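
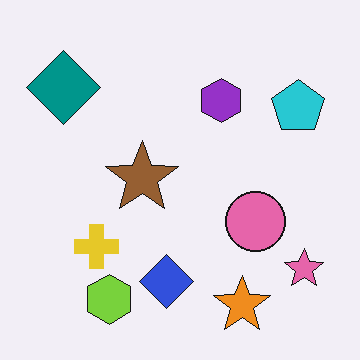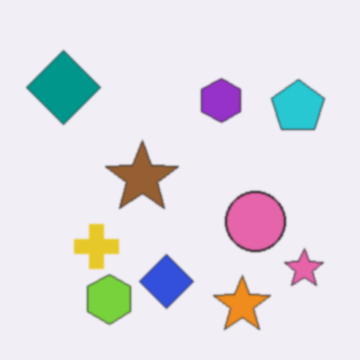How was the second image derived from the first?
This is the original image slightly softened.

Shape edges and outlines are uniformly softened across the whole image.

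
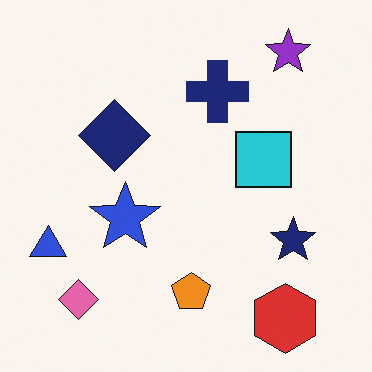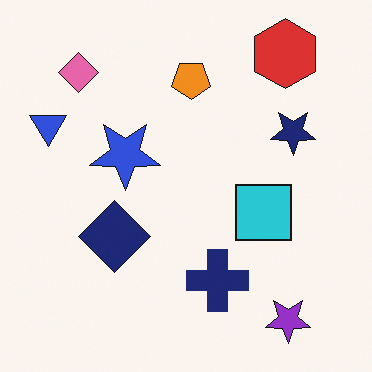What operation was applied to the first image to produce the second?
It was flipped vertically (top ↔ bottom).

The purple star is in the top-right of the first image and the bottom-right of the second — shapes on opposite sides of the horizontal midline have swapped in a mirror flip.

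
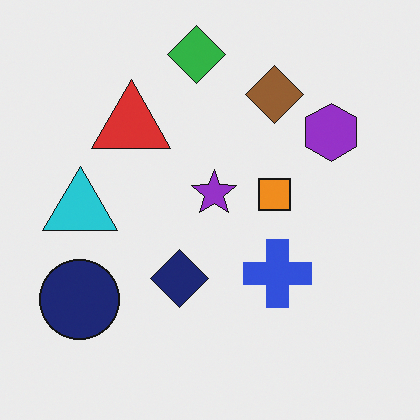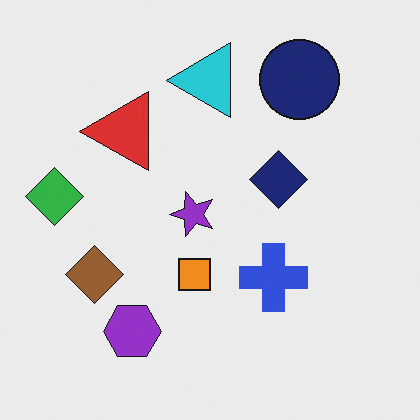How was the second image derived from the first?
This is the original image transposed (reflected across the top-left ↔ bottom-right diagonal).

Shapes have swapped their row and column positions — what was in the top-right is now in the bottom-left — a diagonal reflection.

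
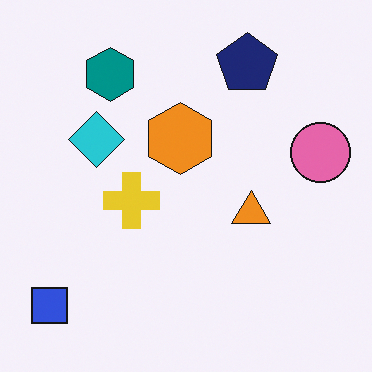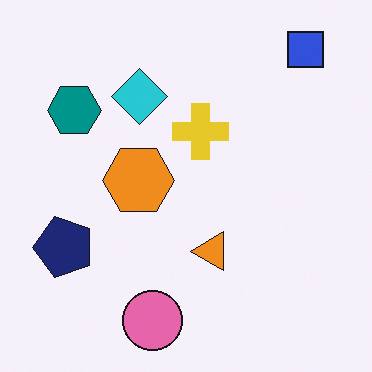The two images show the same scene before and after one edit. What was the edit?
The second image is the first transposed (reflected across the top-left ↔ bottom-right diagonal).

Shapes have swapped their row and column positions — what was in the top-right is now in the bottom-left — a diagonal reflection.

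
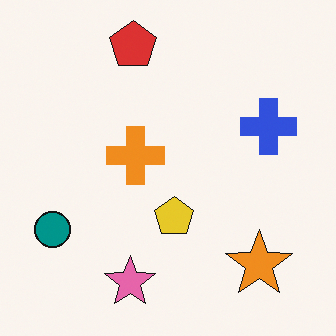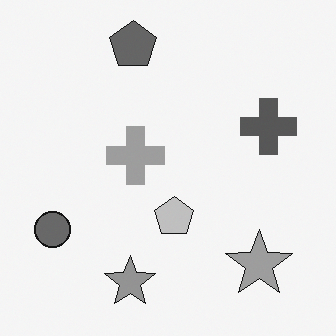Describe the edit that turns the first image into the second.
The second image is the first converted to grayscale.

All color is removed — every shape is now a shade of grey.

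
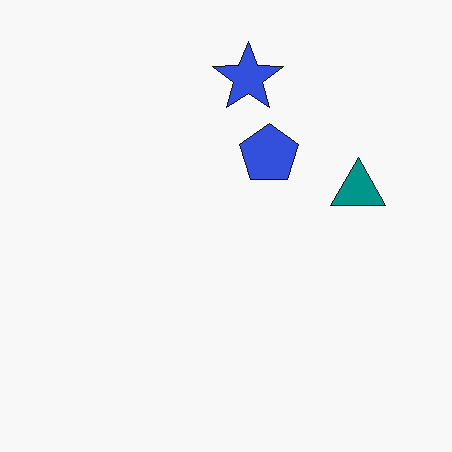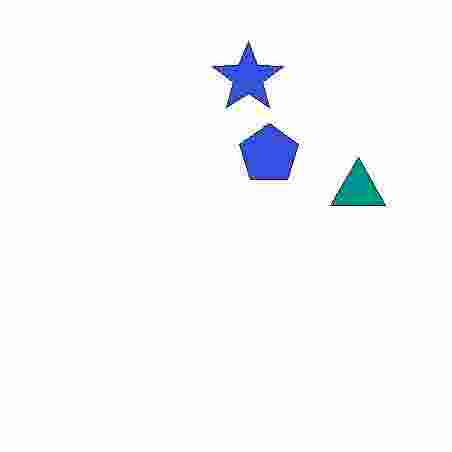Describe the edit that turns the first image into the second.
It was heavily JPEG-compressed with obvious blocking artifacts.

Blocky 8×8 compression artifacts appear around shape edges and the flat background shows ringing — characteristic JPEG degradation.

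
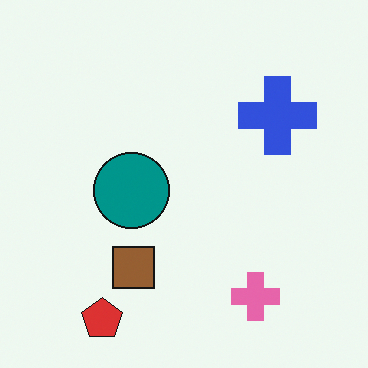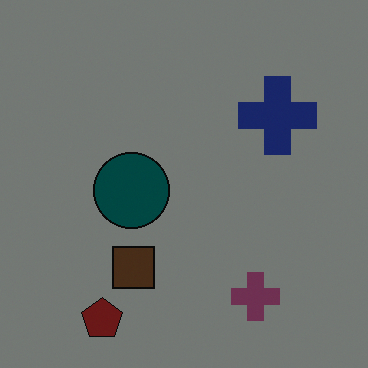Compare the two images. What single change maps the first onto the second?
The image was substantially darkened.

Every pixel — background and shapes alike — is uniformly darkened.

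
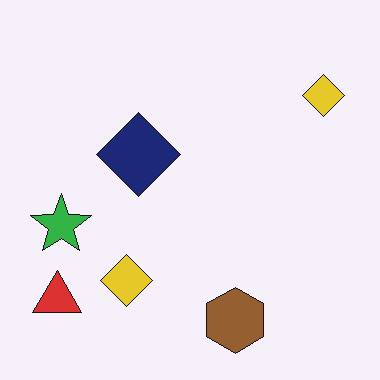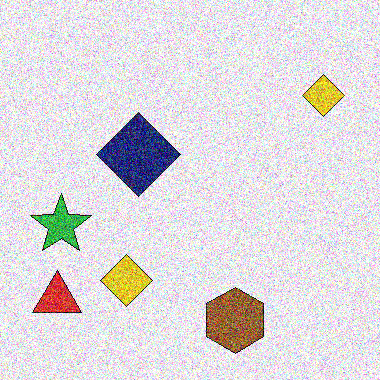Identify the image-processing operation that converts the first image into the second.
The second image is the first degraded with strong gaussian noise.

Random speckle covers the whole image, including the flat background.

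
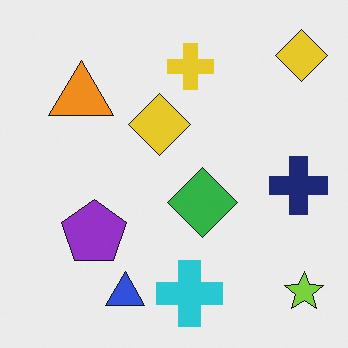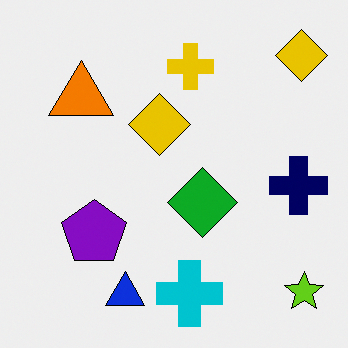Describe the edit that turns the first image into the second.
This is the original image given slightly increased contrast.

Tones are pushed away from mid-grey across the whole image — a global contrast change.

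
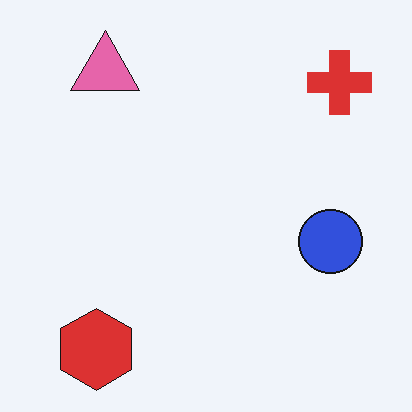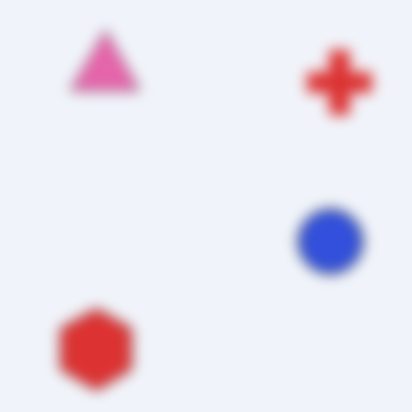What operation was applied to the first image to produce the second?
The transformation is: heavily blurred.

Shape edges and outlines are uniformly softened across the whole image.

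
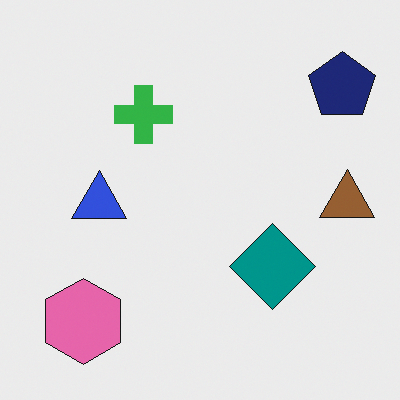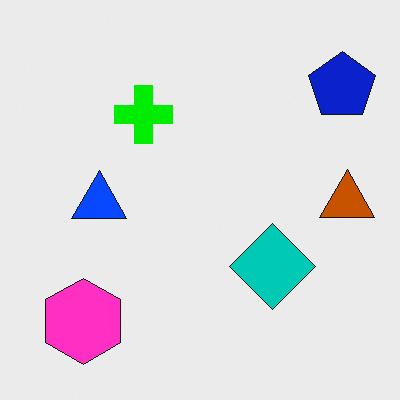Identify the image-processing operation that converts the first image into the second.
This is the original image made much more vivid (saturation change).

All colors are more vivid — a global saturation change.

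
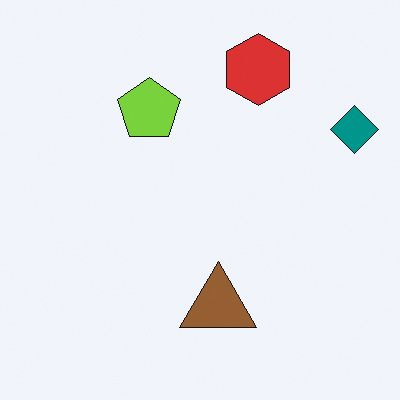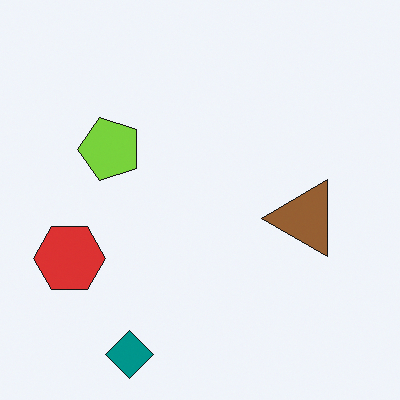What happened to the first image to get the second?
The second image is the first transposed (reflected across the top-left ↔ bottom-right diagonal).

Shapes have swapped their row and column positions — what was in the top-right is now in the bottom-left — a diagonal reflection.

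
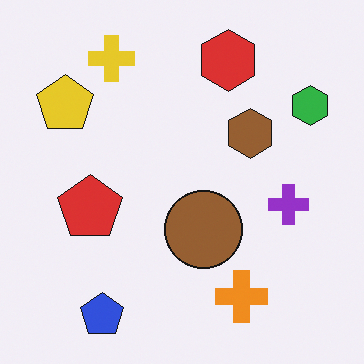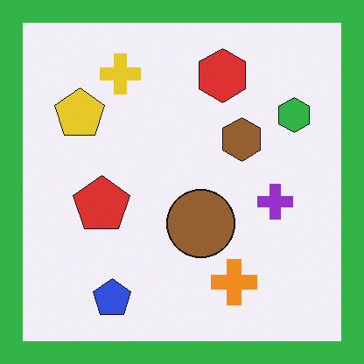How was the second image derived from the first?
This is the original image framed with a green border.

A solid green frame runs around the edge of the second image, with the content slightly shrunk inside it.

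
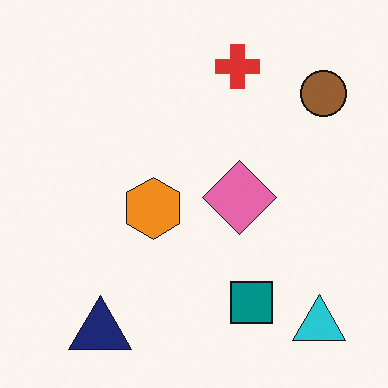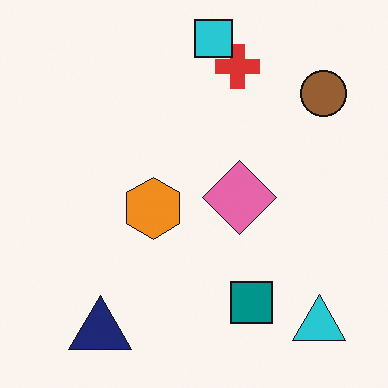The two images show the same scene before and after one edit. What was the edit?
The image was overlaid with an additional cyan square.

A cyan square appears in the second image that is absent from the first.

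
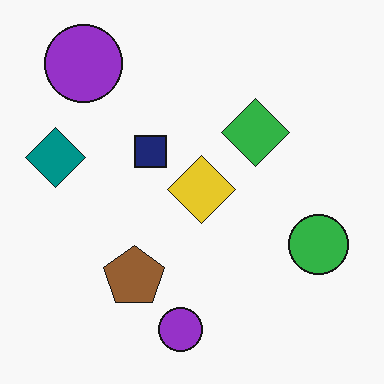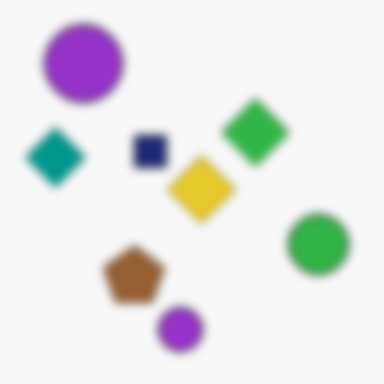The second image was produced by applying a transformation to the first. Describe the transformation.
The second image is the first noticeably gaussian-blurred.

Shape edges and outlines are uniformly softened across the whole image.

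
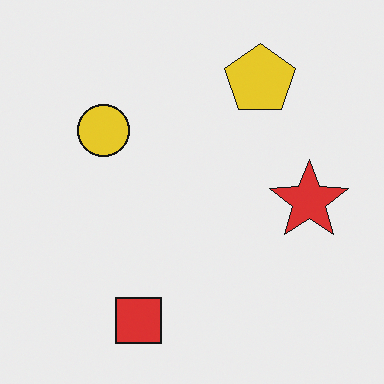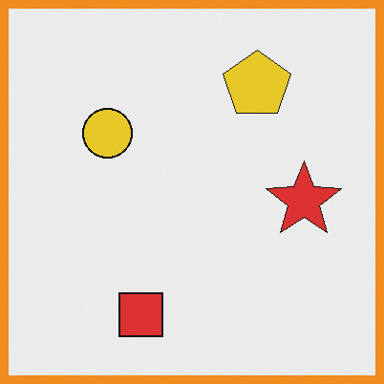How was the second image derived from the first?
The transformation is: framed with a orange border.

A solid orange frame runs around the edge of the second image, with the content slightly shrunk inside it.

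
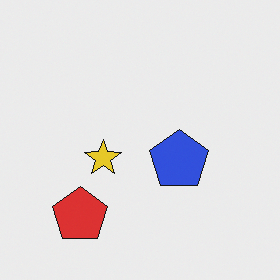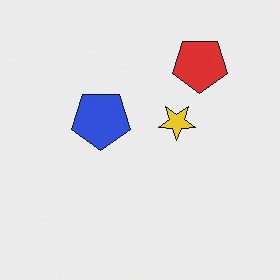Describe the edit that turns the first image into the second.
Rotated 180°.

The red pentagon sits in the bottom-left of the first image and the top-right of the second — consistent with a whole-image 180° rotation.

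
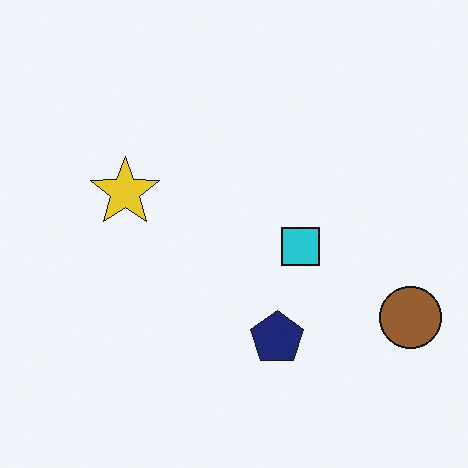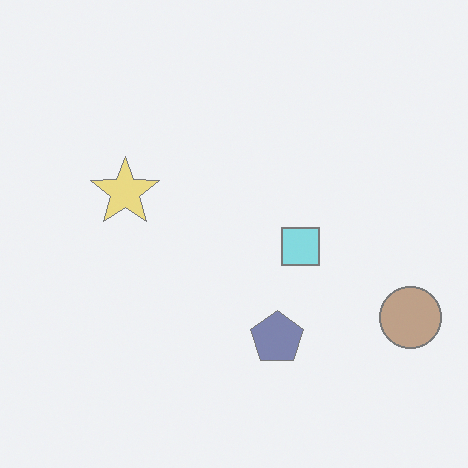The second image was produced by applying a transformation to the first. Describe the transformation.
The second image is the first washed out (contrast reduced).

Tones are pushed toward mid-grey across the whole image — a global contrast change.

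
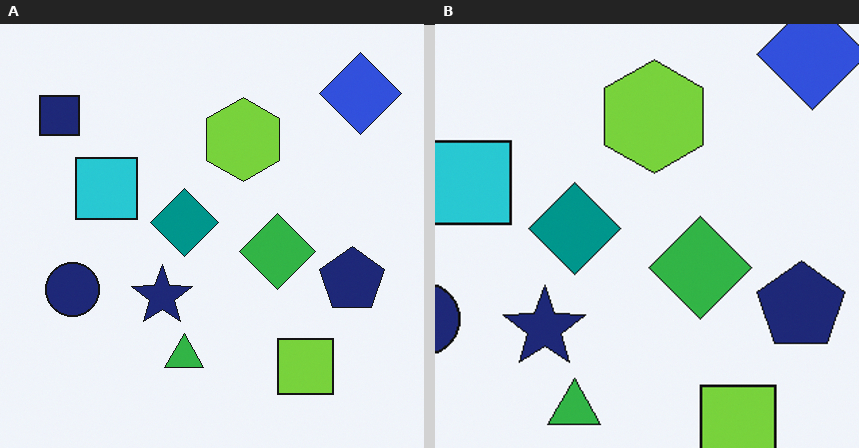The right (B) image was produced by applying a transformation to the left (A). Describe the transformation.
The image was cropped slightly and scaled back up.

The visible shapes are larger and the field of view is narrower; shapes near the original edges may be partly or wholly outside the frame — a crop-and-rescale.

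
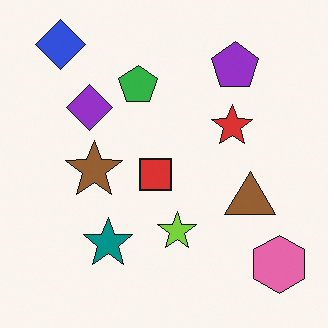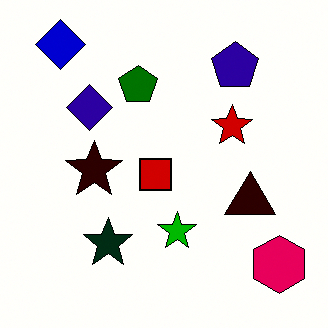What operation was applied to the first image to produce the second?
The transformation is: boosted in contrast.

Tones are pushed away from mid-grey across the whole image — a global contrast change.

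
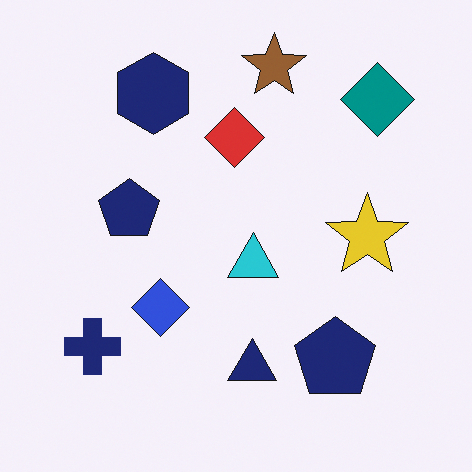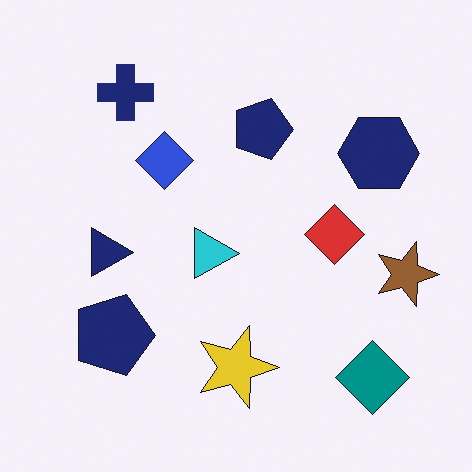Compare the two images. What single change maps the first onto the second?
The image was rotated 90° clockwise.

The teal diamond sits in the top-right of the first image and the bottom-right of the second — consistent with a whole-image 90° clockwise rotation.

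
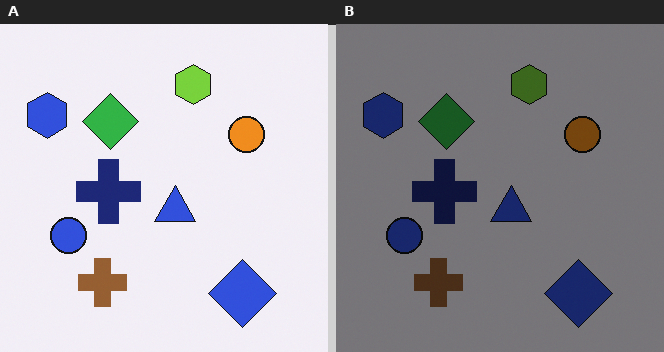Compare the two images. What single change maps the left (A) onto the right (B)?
It was darkened a lot.

Every pixel — background and shapes alike — is uniformly darkened.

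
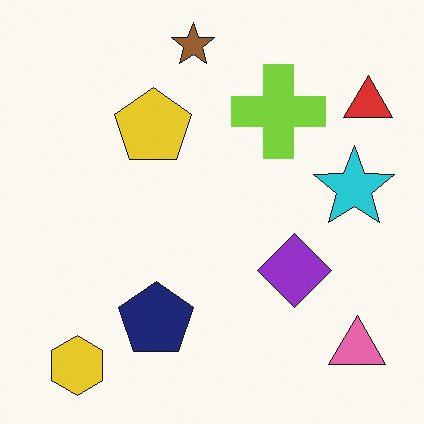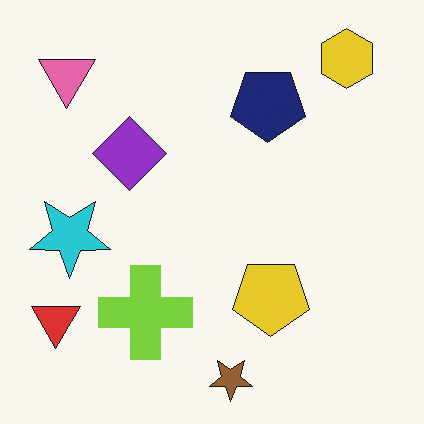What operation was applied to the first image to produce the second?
The second image is the first rotated 180°.

The yellow hexagon sits in the bottom-left of the first image and the top-right of the second — consistent with a whole-image 180° rotation.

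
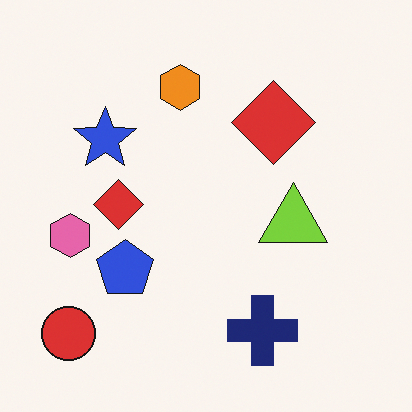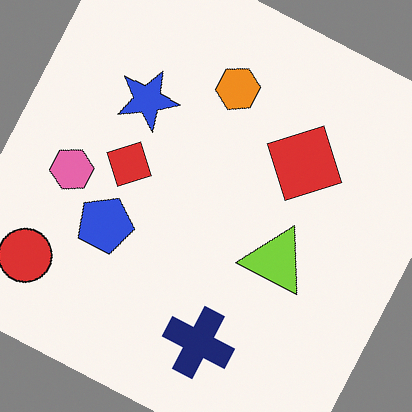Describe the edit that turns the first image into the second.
The second image is the first rotated clockwise by a clearly visible amount.

Every shape is tilted by the same angle and the image corners show triangular fill wedges — a whole-image rotation by a non-right angle.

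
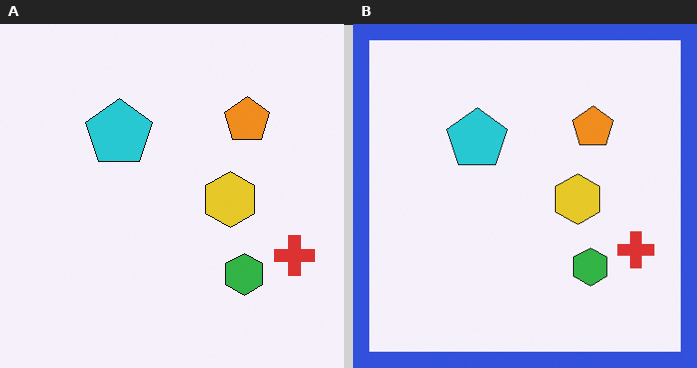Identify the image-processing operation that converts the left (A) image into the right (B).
This is the original image framed with a blue border.

A solid blue frame runs around the edge of the right (B) image, with the content slightly shrunk inside it.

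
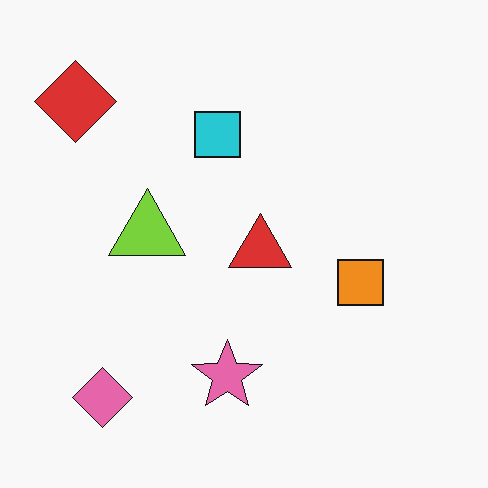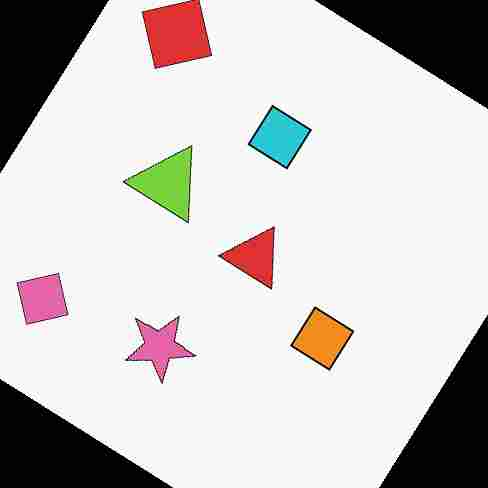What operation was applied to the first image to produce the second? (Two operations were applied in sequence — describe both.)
The second image is the first rotated clockwise by a large amount — several tens of degrees, then heavily JPEG-compressed with obvious blocking artifacts.

Every shape is tilted by the same angle and the image corners show triangular fill wedges — a whole-image rotation by a non-right angle. Blocky 8×8 compression artifacts appear around shape edges and the flat background shows ringing — characteristic JPEG degradation.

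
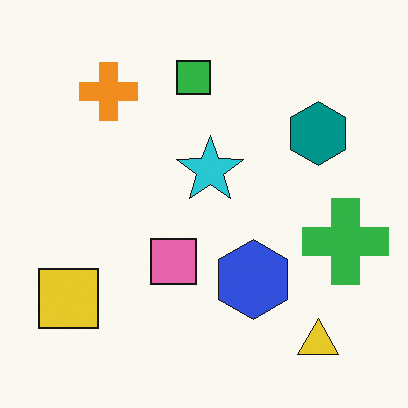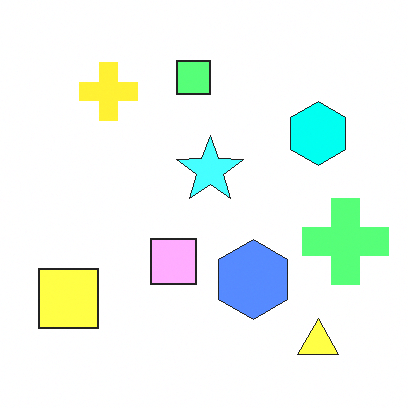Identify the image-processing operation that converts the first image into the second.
This is the original image substantially brightened.

Every pixel — background and shapes alike — is uniformly brightened.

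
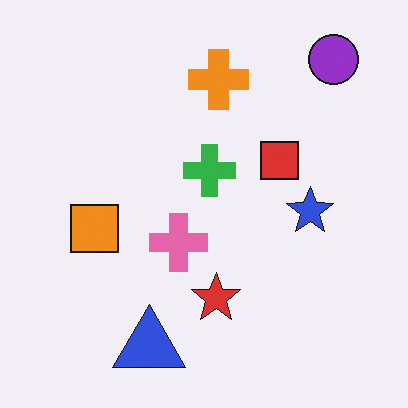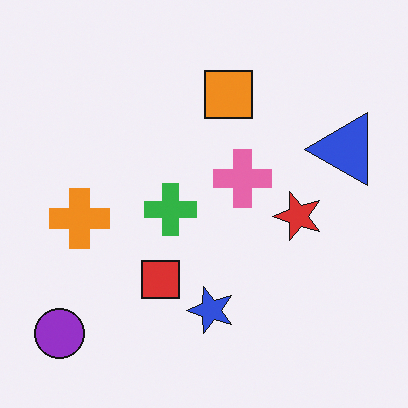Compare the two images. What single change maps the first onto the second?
It was transposed (reflected across the top-left ↔ bottom-right diagonal).

Shapes have swapped their row and column positions — what was in the top-right is now in the bottom-left — a diagonal reflection.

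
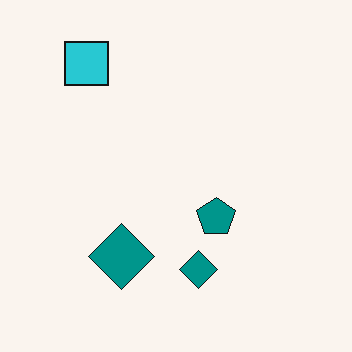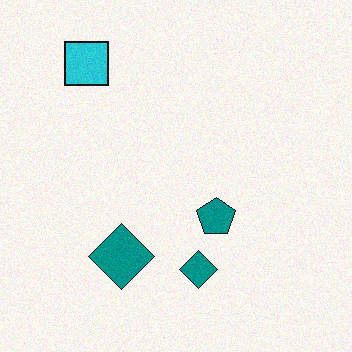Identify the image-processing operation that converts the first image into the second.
This is the original image degraded with a light layer of grain.

Random speckle covers the whole image, including the flat background.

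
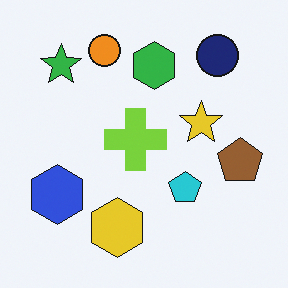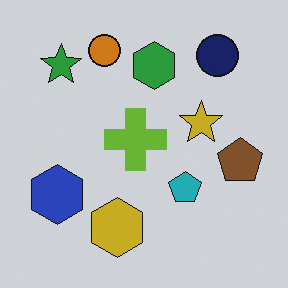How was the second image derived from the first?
Slightly darkened.

Every pixel — background and shapes alike — is uniformly darkened.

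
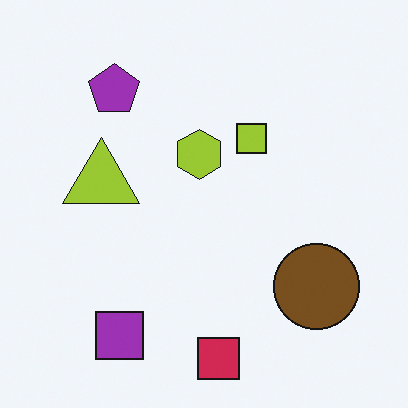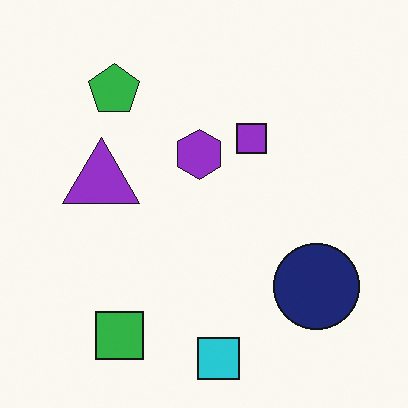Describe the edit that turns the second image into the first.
The transformation is: hue-shifted by a large amount.

Every shape's color has rotated by the same amount around the hue wheel — a uniform hue shift.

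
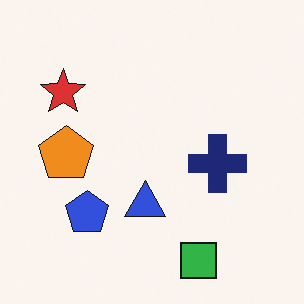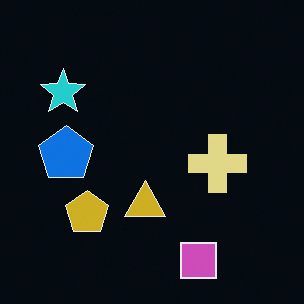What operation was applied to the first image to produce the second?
It was color-inverted (negative).

The light background has become dark and every shape's color is its complement — a photographic negative.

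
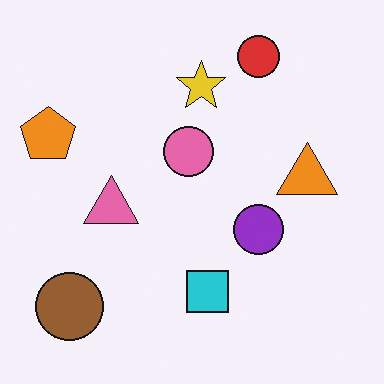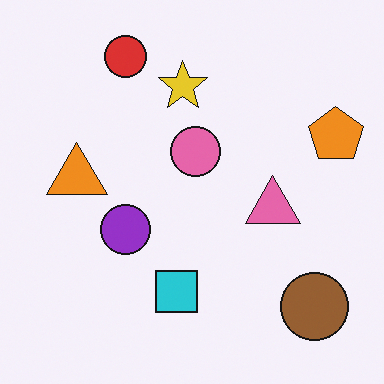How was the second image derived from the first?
It was flipped horizontally (left ↔ right).

The orange pentagon is in the left of the first image and the right of the second — shapes on opposite sides of the vertical midline have swapped in a mirror flip.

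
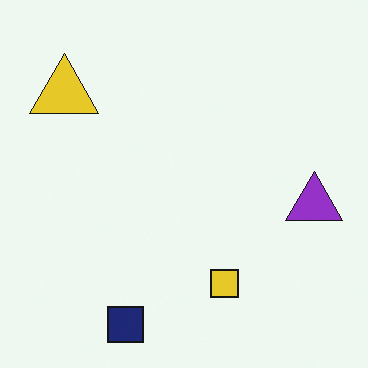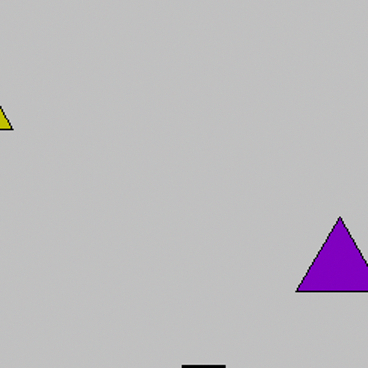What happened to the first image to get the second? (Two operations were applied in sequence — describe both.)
The image was heavily posterized to just a handful of flat colors, then cropped to a modestly smaller region and rescaled.

Each flat color has snapped to a coarser quantized level — most visibly, the near-white background has dropped to a flat grey. The visible shapes are larger and the field of view is narrower; shapes near the original edges may be partly or wholly outside the frame — a crop-and-rescale.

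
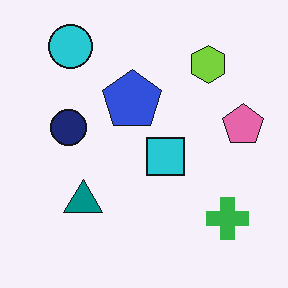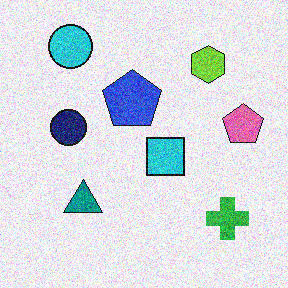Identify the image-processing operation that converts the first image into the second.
Degraded with moderate additive noise.

Random speckle covers the whole image, including the flat background.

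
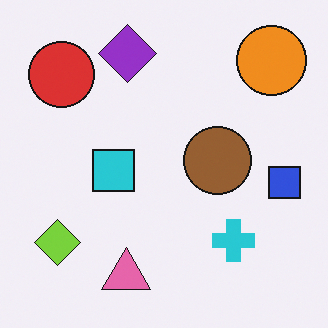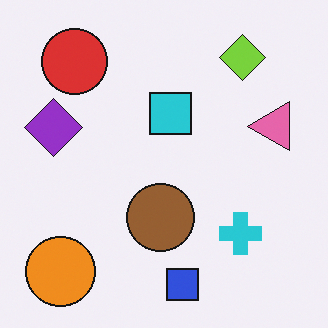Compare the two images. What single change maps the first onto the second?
The transformation is: transposed (reflected across the top-left ↔ bottom-right diagonal).

Shapes have swapped their row and column positions — what was in the top-right is now in the bottom-left — a diagonal reflection.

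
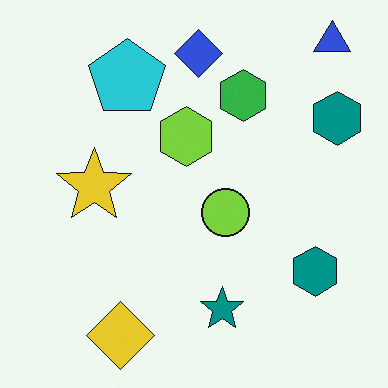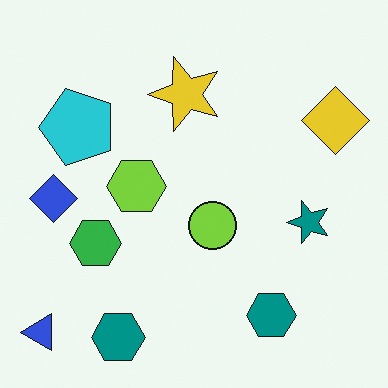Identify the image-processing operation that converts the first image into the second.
This is the original image transposed (reflected across the top-left ↔ bottom-right diagonal).

Shapes have swapped their row and column positions — what was in the top-right is now in the bottom-left — a diagonal reflection.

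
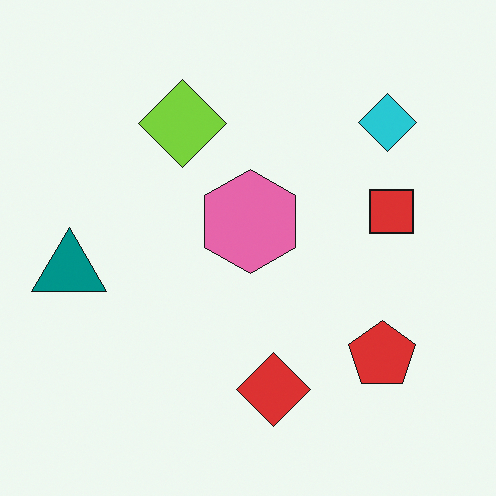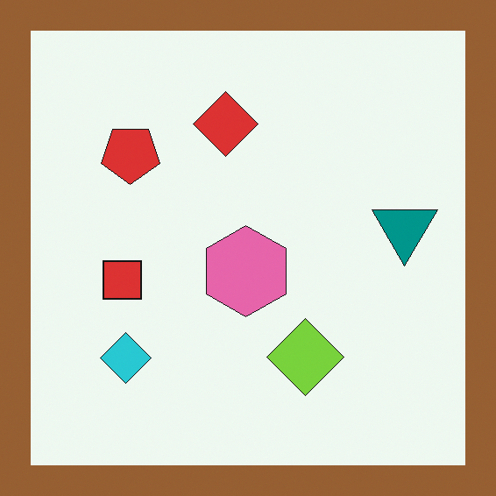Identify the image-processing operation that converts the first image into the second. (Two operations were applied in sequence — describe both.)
This is the original image rotated 180°, then framed with a brown border.

The cyan diamond sits in the top-right of the first image and the bottom-left of the second — consistent with a whole-image 180° rotation. A solid brown frame runs around the edge of the second image, with the content slightly shrunk inside it.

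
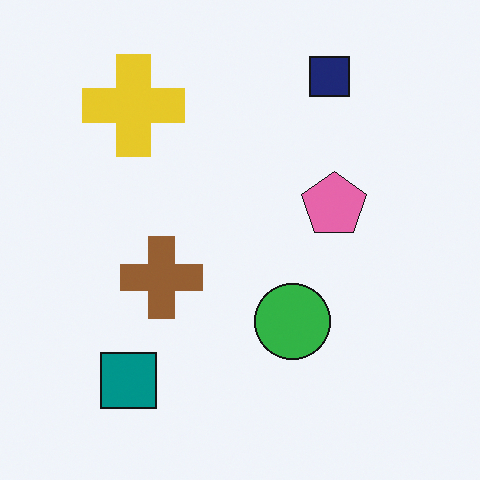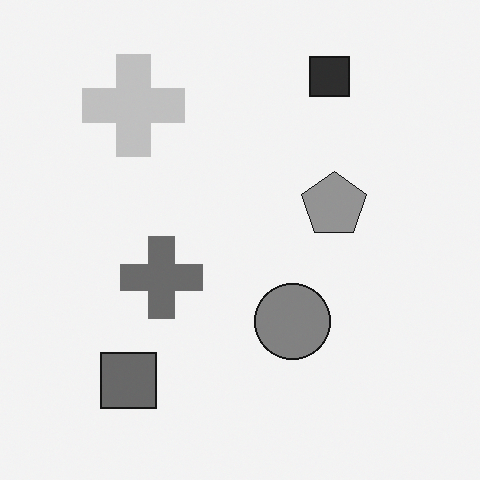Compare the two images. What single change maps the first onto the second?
The transformation is: converted to grayscale.

All color is removed — every shape is now a shade of grey.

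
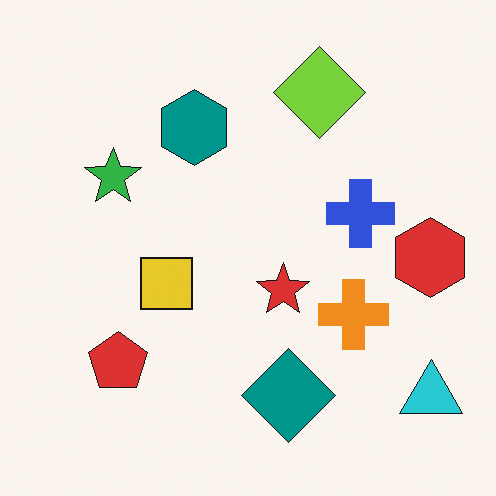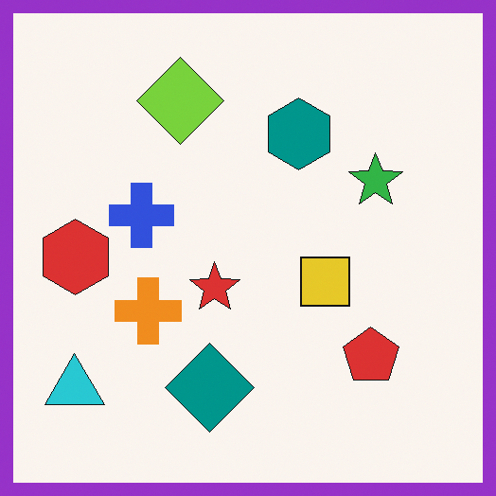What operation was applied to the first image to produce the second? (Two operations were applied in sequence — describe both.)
This is the original image flipped horizontally (left ↔ right), then framed with a purple border.

The cyan triangle is in the bottom-right of the first image and the bottom-left of the second — shapes on opposite sides of the vertical midline have swapped in a mirror flip. A solid purple frame runs around the edge of the second image, with the content slightly shrunk inside it.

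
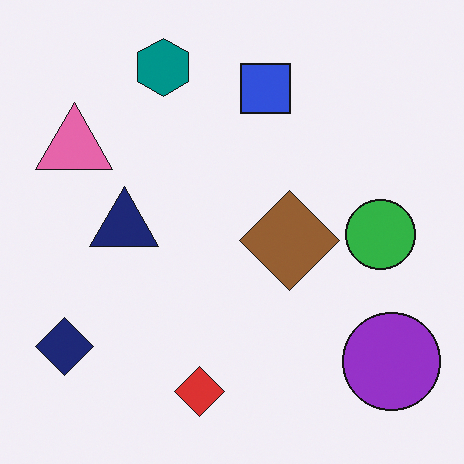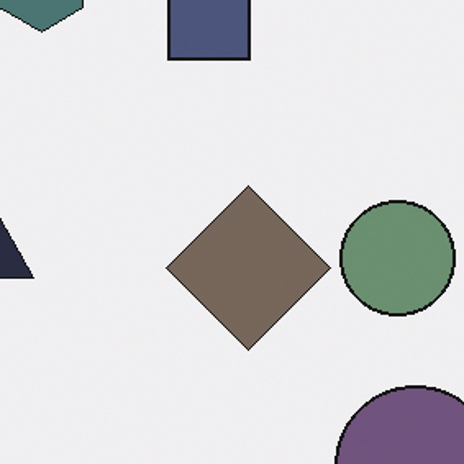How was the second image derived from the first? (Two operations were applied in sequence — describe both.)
Cropped tightly and scaled back up, then made much more muted (saturation change).

The visible shapes are larger and the field of view is narrower; shapes near the original edges may be partly or wholly outside the frame — a crop-and-rescale. All colors are more muted and greyish — a global saturation change.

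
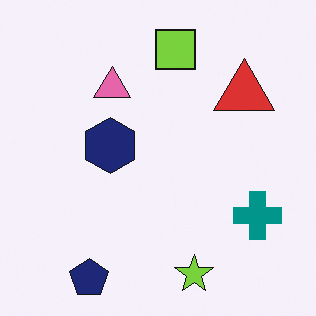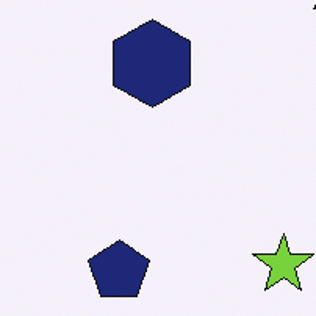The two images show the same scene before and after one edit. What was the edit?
Cropped to a modestly smaller region and rescaled.

The visible shapes are larger and the field of view is narrower; shapes near the original edges may be partly or wholly outside the frame — a crop-and-rescale.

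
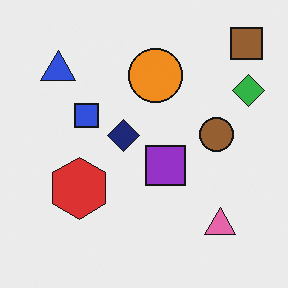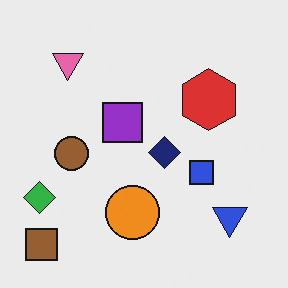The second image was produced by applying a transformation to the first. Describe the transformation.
This is the original image rotated 180°.

The brown square sits in the top-right of the first image and the bottom-left of the second — consistent with a whole-image 180° rotation.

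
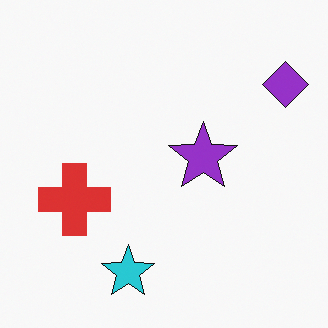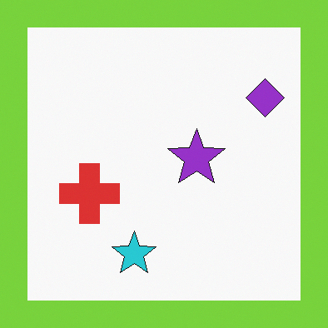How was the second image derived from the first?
The image was framed with a lime border.

A solid lime frame runs around the edge of the second image, with the content slightly shrunk inside it.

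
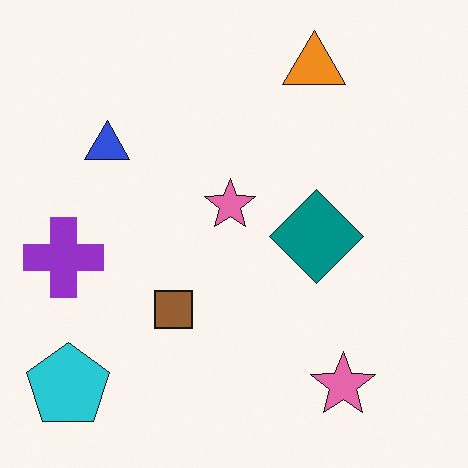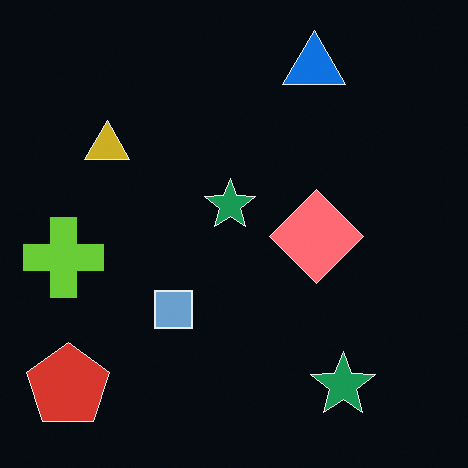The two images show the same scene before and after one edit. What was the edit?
It was color-inverted (negative).

The light background has become dark and every shape's color is its complement — a photographic negative.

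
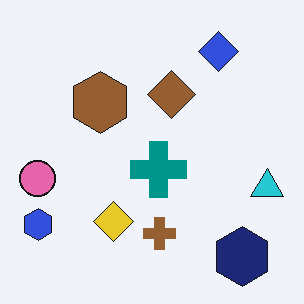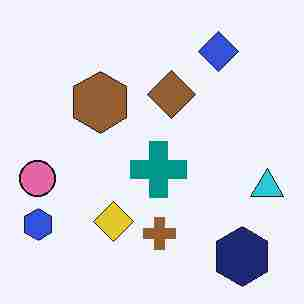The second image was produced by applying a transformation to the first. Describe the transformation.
The transformation is: degraded with heavy JPEG compression.

Blocky 8×8 compression artifacts appear around shape edges and the flat background shows ringing — characteristic JPEG degradation.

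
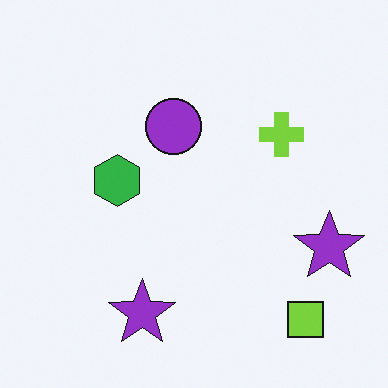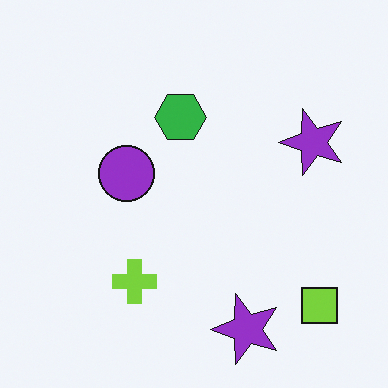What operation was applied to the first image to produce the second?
The image was transposed (reflected across the top-left ↔ bottom-right diagonal).

Shapes have swapped their row and column positions — what was in the top-right is now in the bottom-left — a diagonal reflection.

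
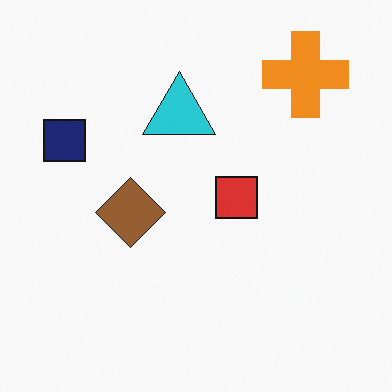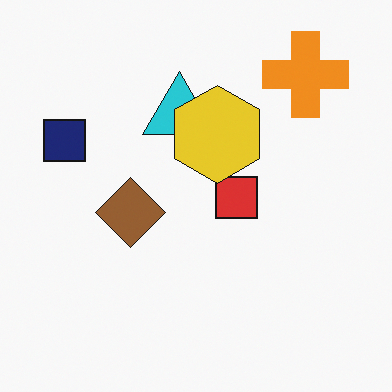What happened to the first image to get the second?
The transformation is: overlaid with an additional yellow hexagon.

A yellow hexagon appears in the second image that is absent from the first.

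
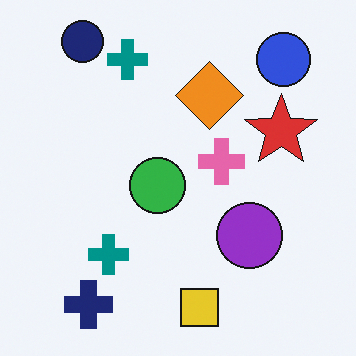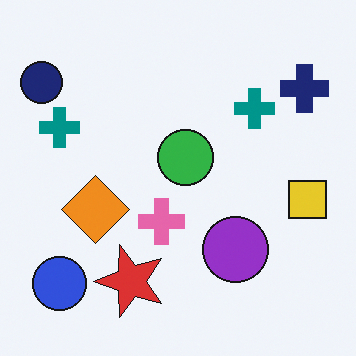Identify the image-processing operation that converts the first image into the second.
The image was transposed (reflected across the top-left ↔ bottom-right diagonal).

Shapes have swapped their row and column positions — what was in the top-right is now in the bottom-left — a diagonal reflection.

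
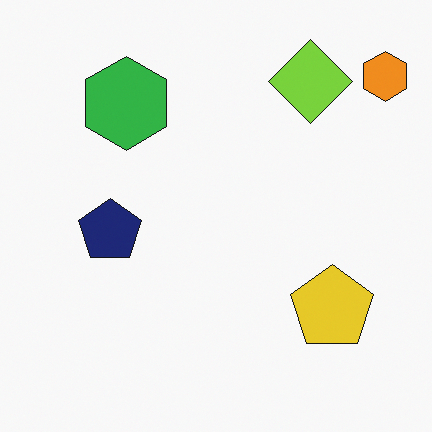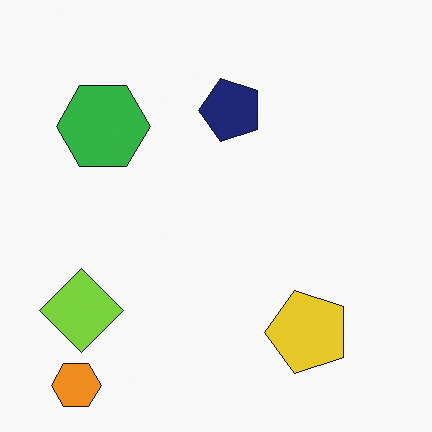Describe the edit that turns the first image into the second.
Transposed (reflected across the top-left ↔ bottom-right diagonal).

Shapes have swapped their row and column positions — what was in the top-right is now in the bottom-left — a diagonal reflection.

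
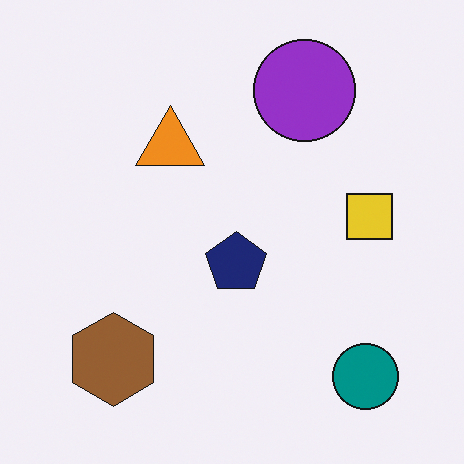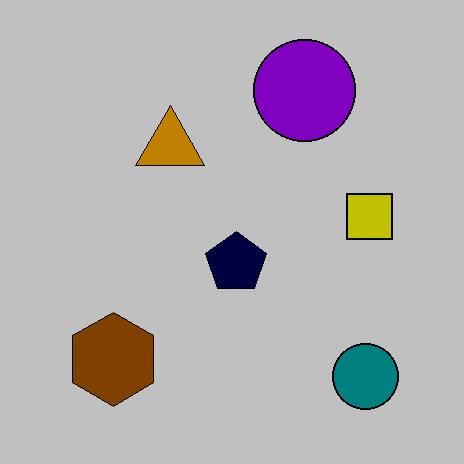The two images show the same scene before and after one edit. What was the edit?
The image was heavily posterized to just a handful of flat colors.

Each flat color has snapped to a coarser quantized level — most visibly, the near-white background has dropped to a flat grey.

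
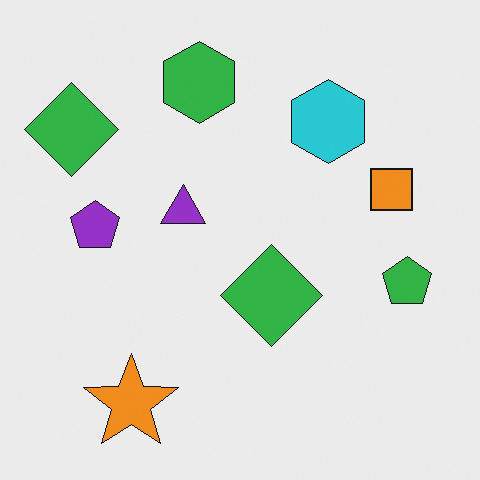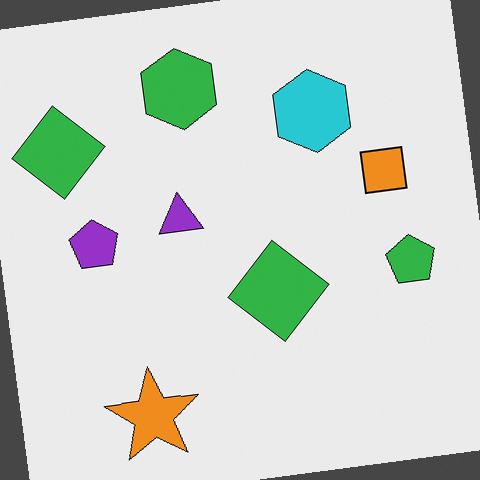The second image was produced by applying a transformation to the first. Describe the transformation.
The transformation is: rotated counter-clockwise by a few degrees.

Every shape is tilted by the same angle and the image corners show triangular fill wedges — a whole-image rotation by a non-right angle.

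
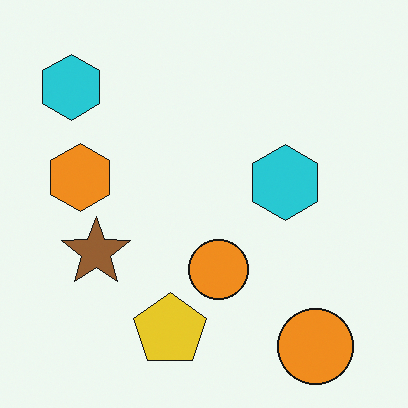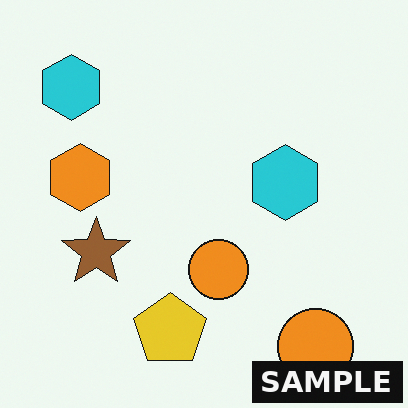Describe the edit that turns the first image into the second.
It was watermarked with the text "SAMPLE" in the lower-right corner.

A dark label reading "SAMPLE" appears in the lower-right corner.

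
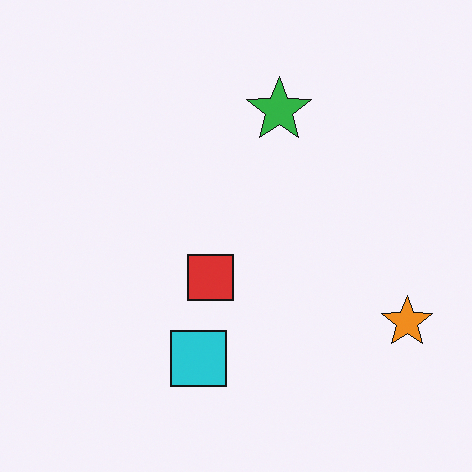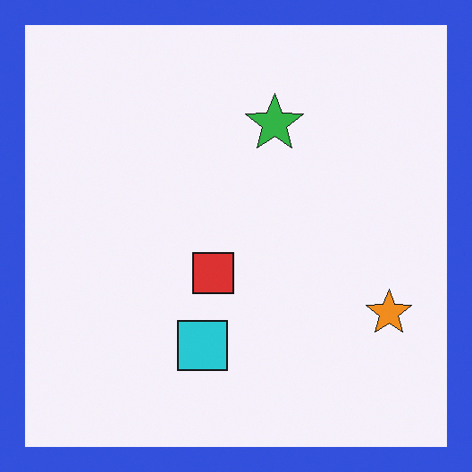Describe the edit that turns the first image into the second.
The transformation is: framed with a blue border.

A solid blue frame runs around the edge of the second image, with the content slightly shrunk inside it.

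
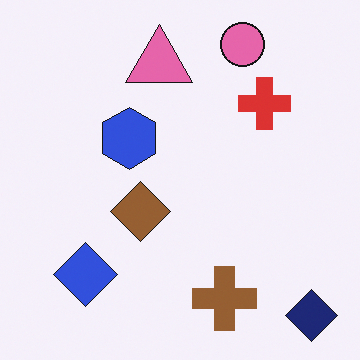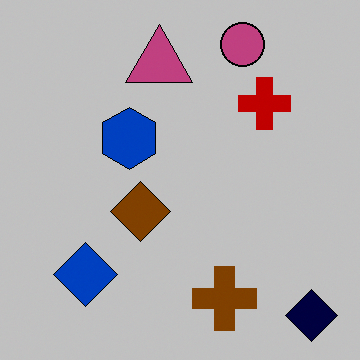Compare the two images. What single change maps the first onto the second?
The transformation is: heavily posterized to just a handful of flat colors.

Each flat color has snapped to a coarser quantized level — most visibly, the near-white background has dropped to a flat grey.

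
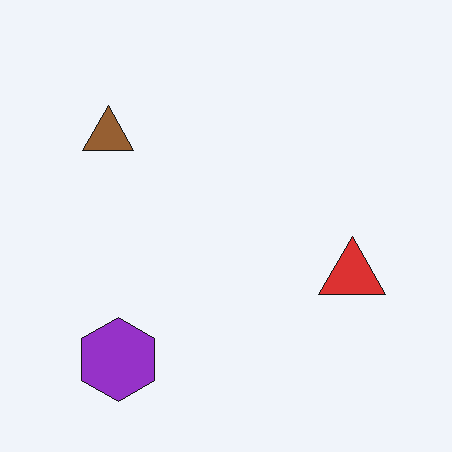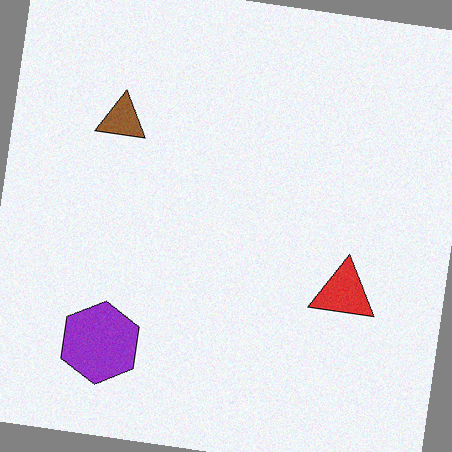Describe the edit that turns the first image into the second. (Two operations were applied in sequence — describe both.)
It was degraded with subtle gaussian noise, then rotated clockwise by a slight angle.

Random speckle covers the whole image, including the flat background. Every shape is tilted by the same angle and the image corners show triangular fill wedges — a whole-image rotation by a non-right angle.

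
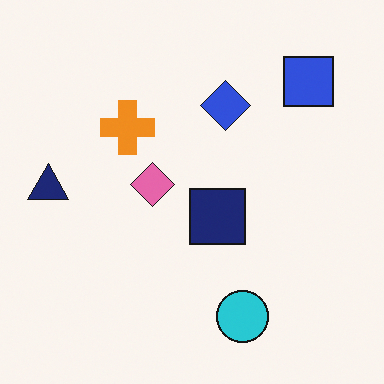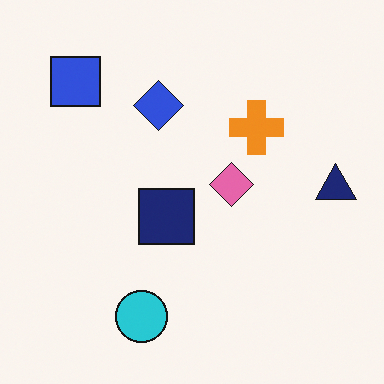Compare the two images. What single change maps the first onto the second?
The second image is the first flipped horizontally (left ↔ right).

The navy triangle is in the left of the first image and the right of the second — shapes on opposite sides of the vertical midline have swapped in a mirror flip.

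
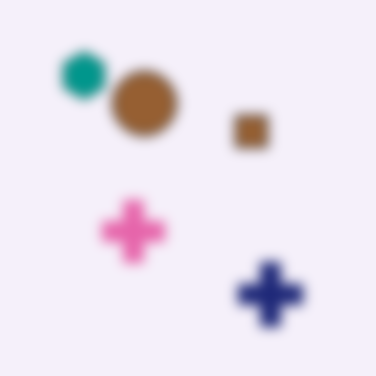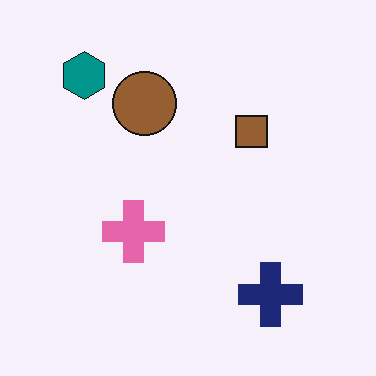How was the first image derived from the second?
The transformation is: strongly gaussian-blurred.

Shape edges and outlines are uniformly softened across the whole image.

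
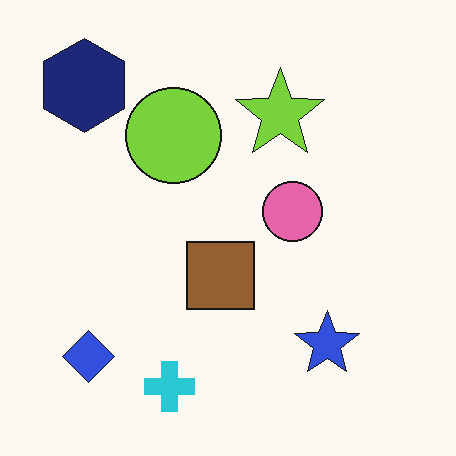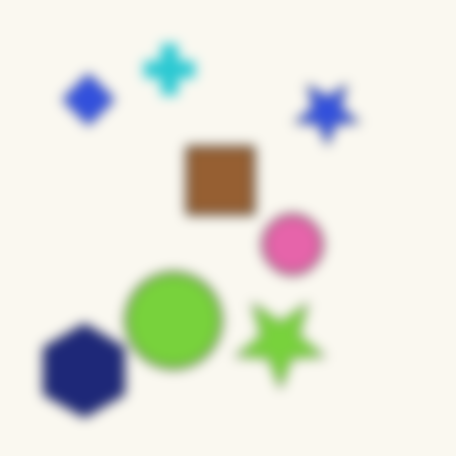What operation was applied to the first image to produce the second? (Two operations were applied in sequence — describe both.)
The image was strongly gaussian-blurred, then flipped vertically (top ↔ bottom).

Shape edges and outlines are uniformly softened across the whole image. The cyan cross is in the bottom of the first image and the top of the second — shapes on opposite sides of the horizontal midline have swapped in a mirror flip.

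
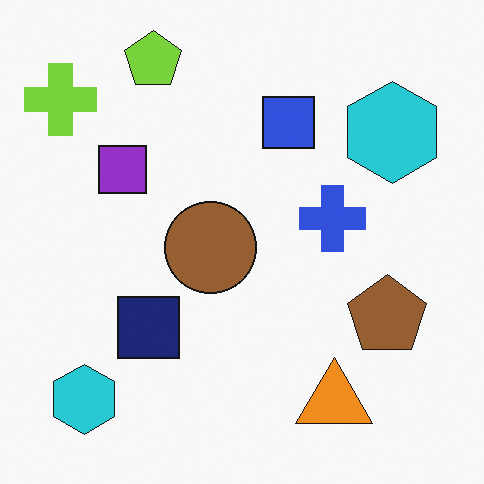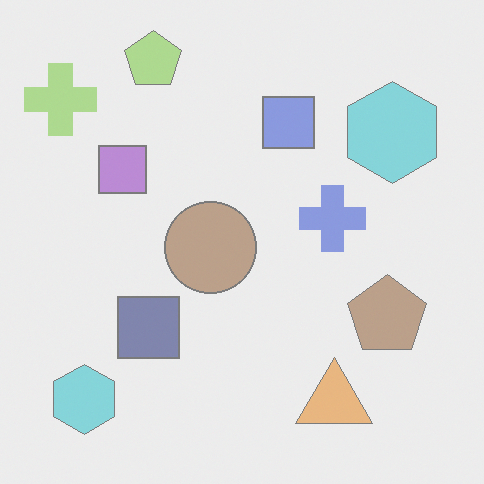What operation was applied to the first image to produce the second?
Given much lower contrast.

Tones are pushed toward mid-grey across the whole image — a global contrast change.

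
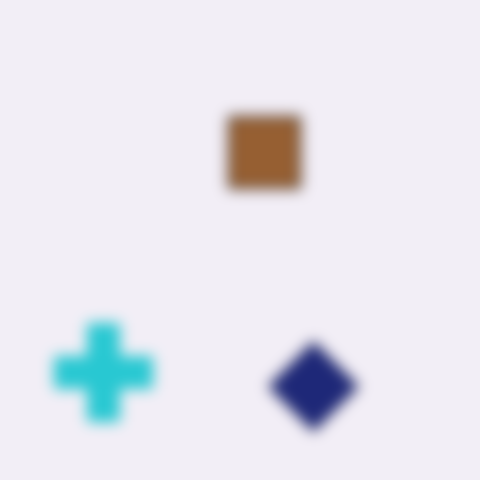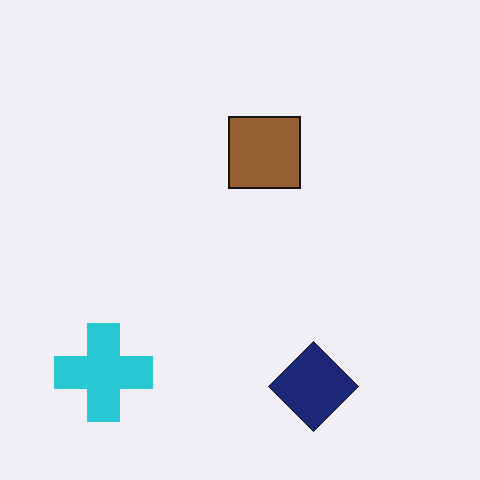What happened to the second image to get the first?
The first image is the second strongly gaussian-blurred.

Shape edges and outlines are uniformly softened across the whole image.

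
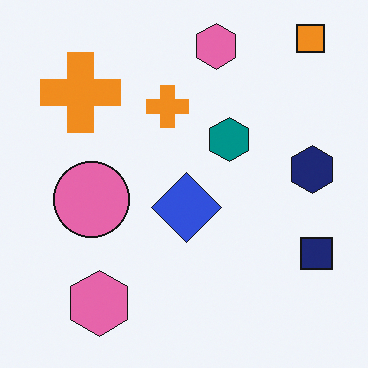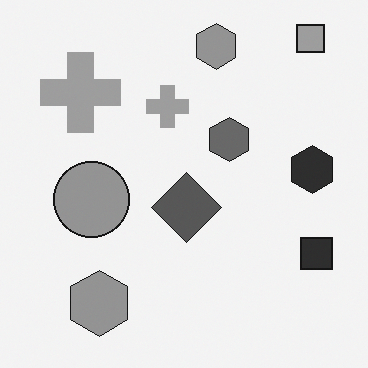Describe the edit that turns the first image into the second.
The image was converted to grayscale.

All color is removed — every shape is now a shade of grey.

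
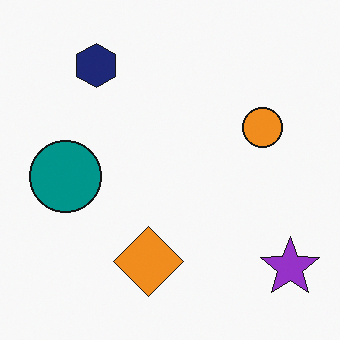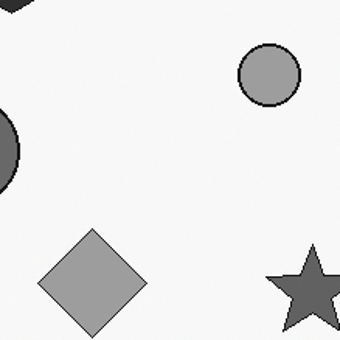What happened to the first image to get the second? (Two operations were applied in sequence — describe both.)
The second image is the first converted to grayscale, then cropped slightly and scaled back up.

All color is removed — every shape is now a shade of grey. The visible shapes are larger and the field of view is narrower; shapes near the original edges may be partly or wholly outside the frame — a crop-and-rescale.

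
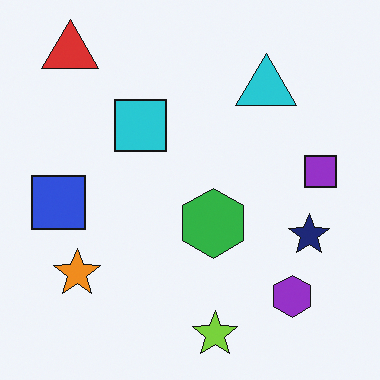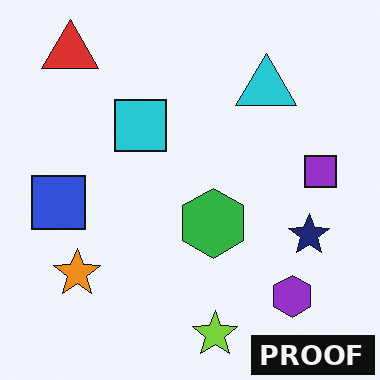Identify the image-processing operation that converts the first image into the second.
Watermarked with the text "PROOF" in the lower-right corner.

A dark label reading "PROOF" appears in the lower-right corner.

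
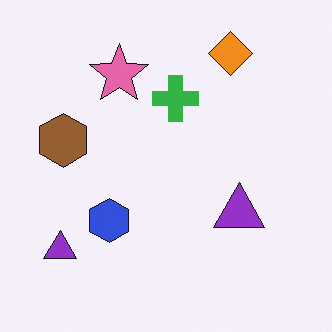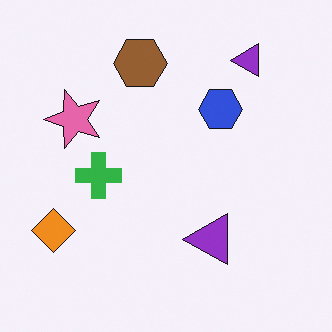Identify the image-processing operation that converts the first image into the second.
This is the original image transposed (reflected across the top-left ↔ bottom-right diagonal).

Shapes have swapped their row and column positions — what was in the top-right is now in the bottom-left — a diagonal reflection.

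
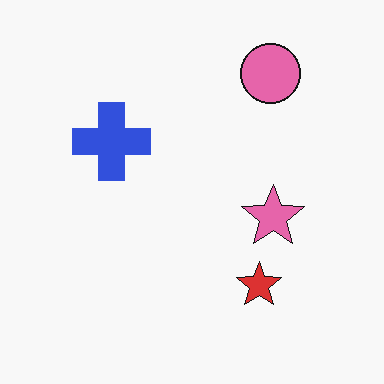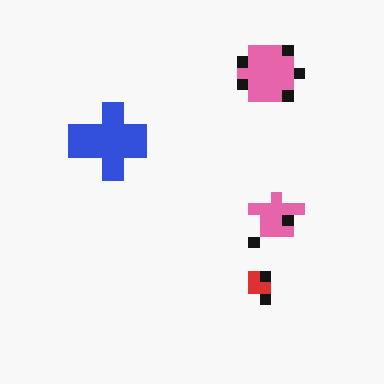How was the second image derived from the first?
The image was coarsely pixelated.

Shapes are reduced to large square blocks; fine edges and outlines are lost — a downscale-then-upscale (mosaic) effect.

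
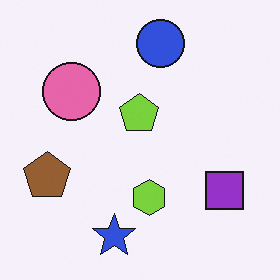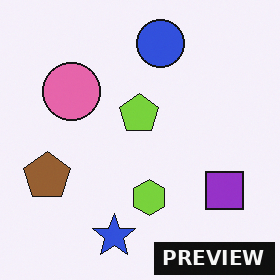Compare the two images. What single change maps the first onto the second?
Watermarked with the text "PREVIEW" in the lower-right corner.

A dark label reading "PREVIEW" appears in the lower-right corner.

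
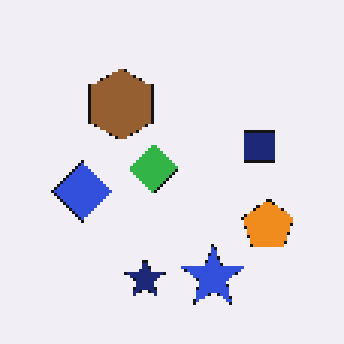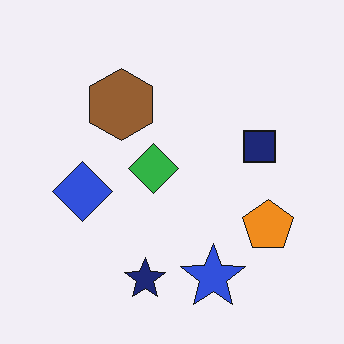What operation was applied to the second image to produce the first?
Mildly pixelated.

Shapes are reduced to large square blocks; fine edges and outlines are lost — a downscale-then-upscale (mosaic) effect.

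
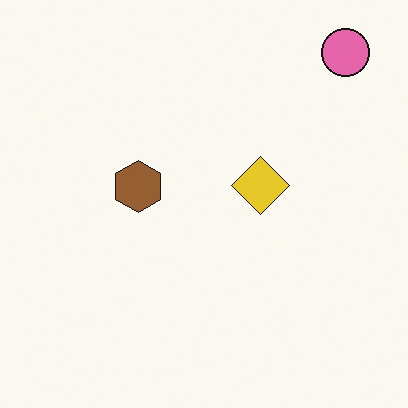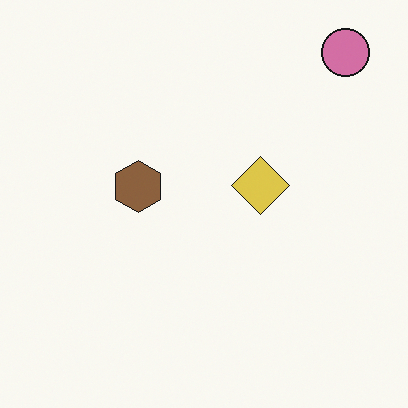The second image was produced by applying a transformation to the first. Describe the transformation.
The image was slightly desaturated.

All colors are more muted and greyish — a global saturation change.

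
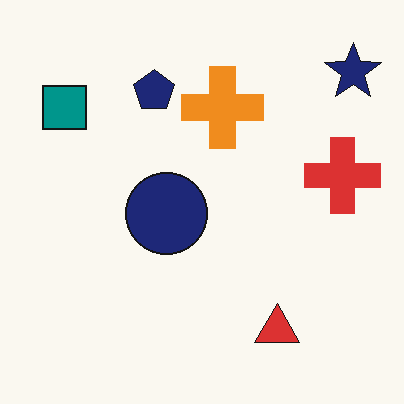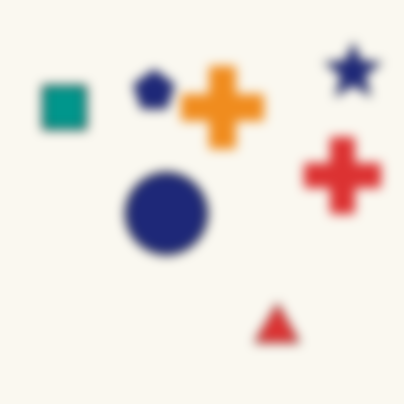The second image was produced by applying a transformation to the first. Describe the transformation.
The image was strongly gaussian-blurred.

Shape edges and outlines are uniformly softened across the whole image.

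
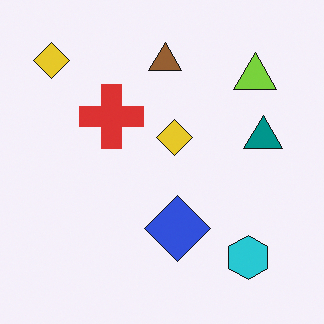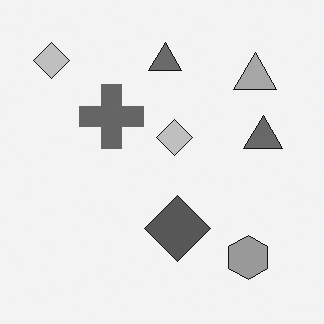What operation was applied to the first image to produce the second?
The image was converted to grayscale.

All color is removed — every shape is now a shade of grey.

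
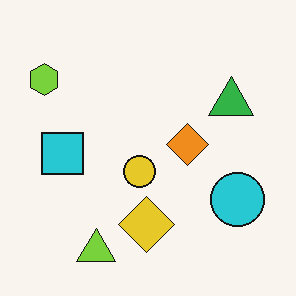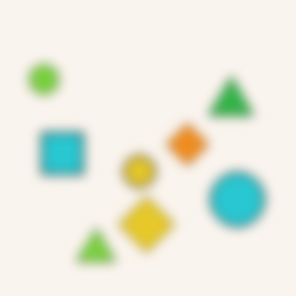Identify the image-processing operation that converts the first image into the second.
Heavily blurred.

Shape edges and outlines are uniformly softened across the whole image.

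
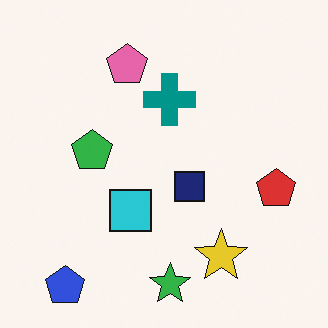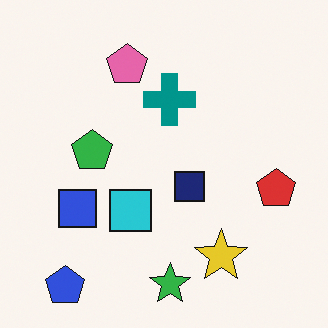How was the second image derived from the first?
The image was overlaid with an additional blue square.

A blue square appears in the second image that is absent from the first.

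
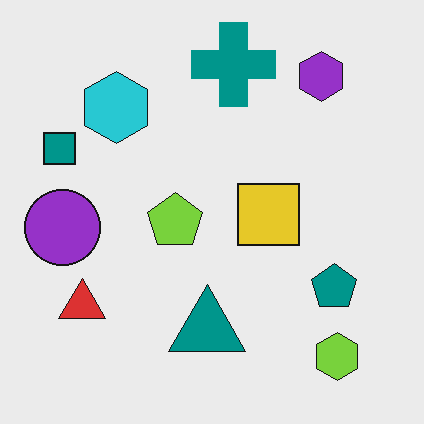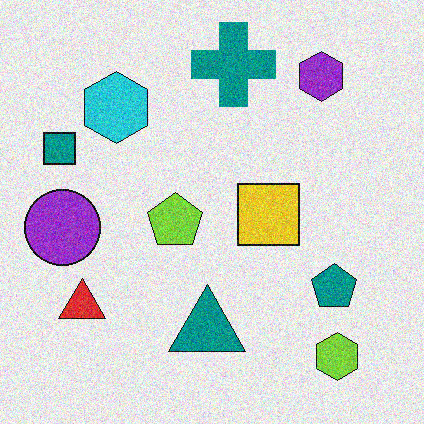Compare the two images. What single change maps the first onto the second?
The transformation is: degraded with visible gaussian noise.

Random speckle covers the whole image, including the flat background.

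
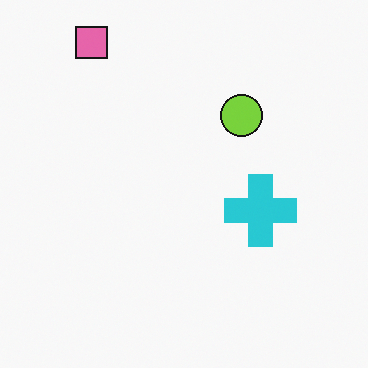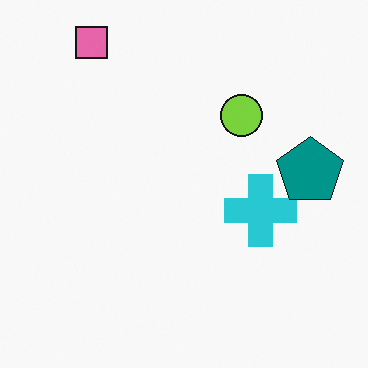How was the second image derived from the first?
The image was overlaid with an additional teal pentagon.

A teal pentagon appears in the second image that is absent from the first.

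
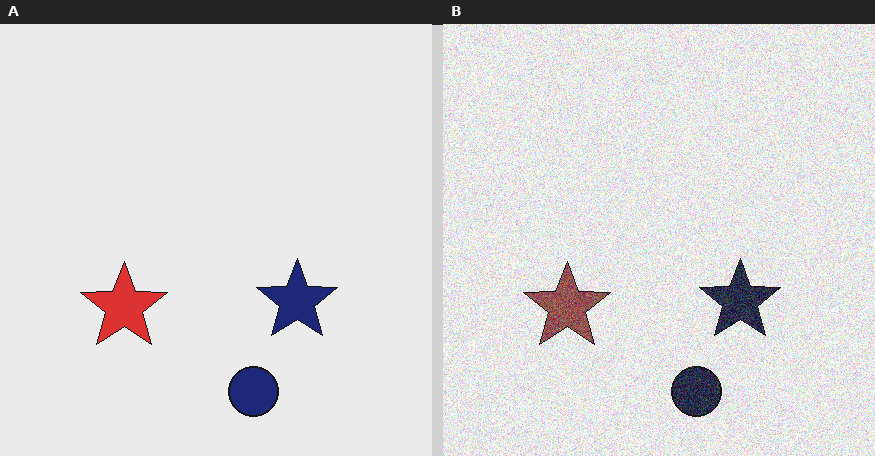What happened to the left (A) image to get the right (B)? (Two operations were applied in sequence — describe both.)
Made much more muted (saturation change), then degraded with visible gaussian noise.

All colors are more muted and greyish — a global saturation change. Random speckle covers the whole image, including the flat background.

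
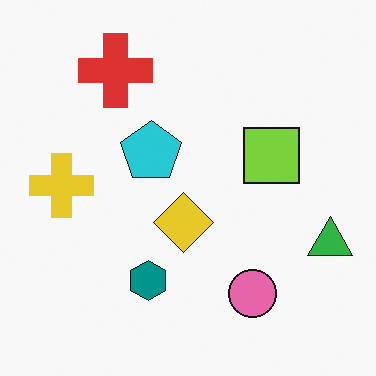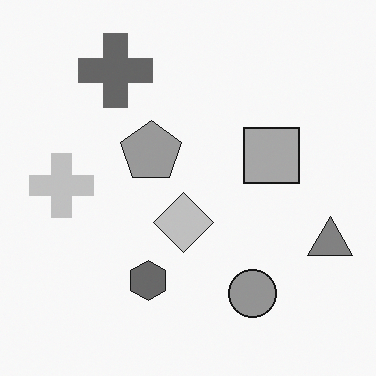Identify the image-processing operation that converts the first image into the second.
The transformation is: converted to grayscale.

All color is removed — every shape is now a shade of grey.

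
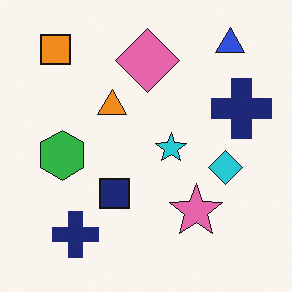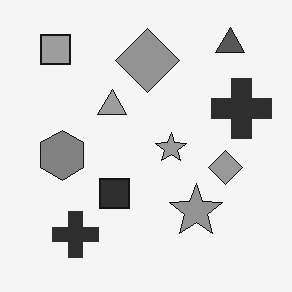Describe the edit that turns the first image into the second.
It was converted to grayscale.

All color is removed — every shape is now a shade of grey.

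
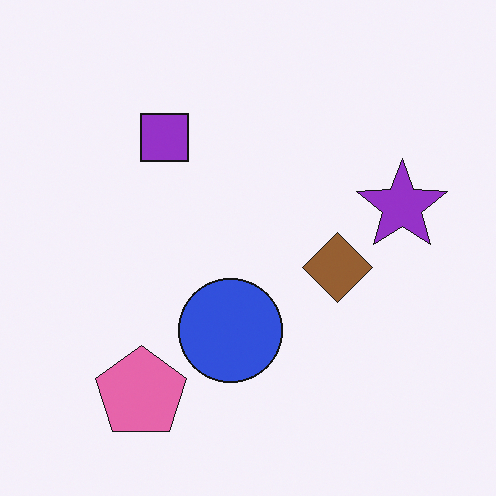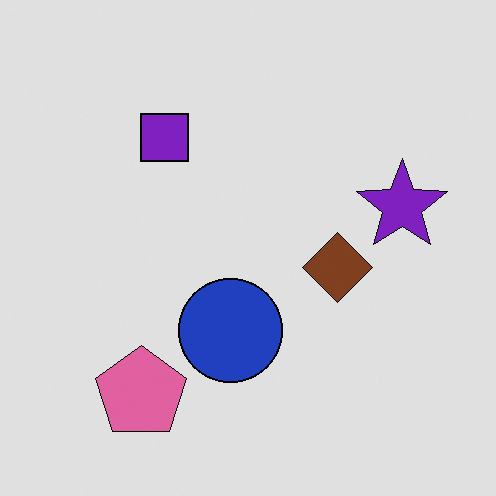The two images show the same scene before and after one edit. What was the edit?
Moderately posterized.

Each flat color has snapped to a coarser quantized level — most visibly, the near-white background has dropped to a flat grey.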